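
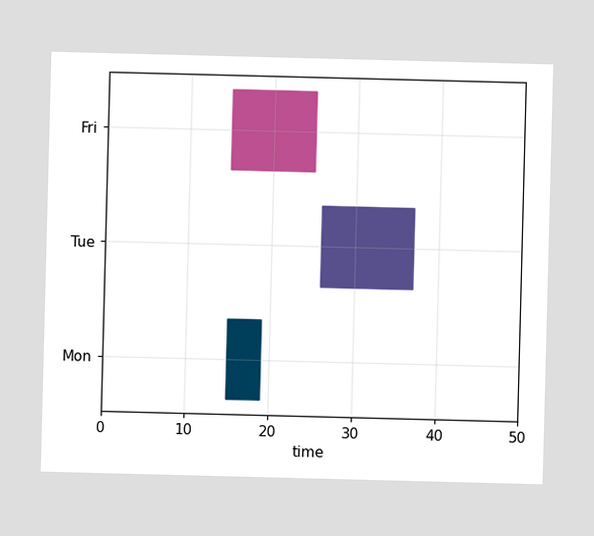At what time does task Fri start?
15

The Fri bar begins at t=15.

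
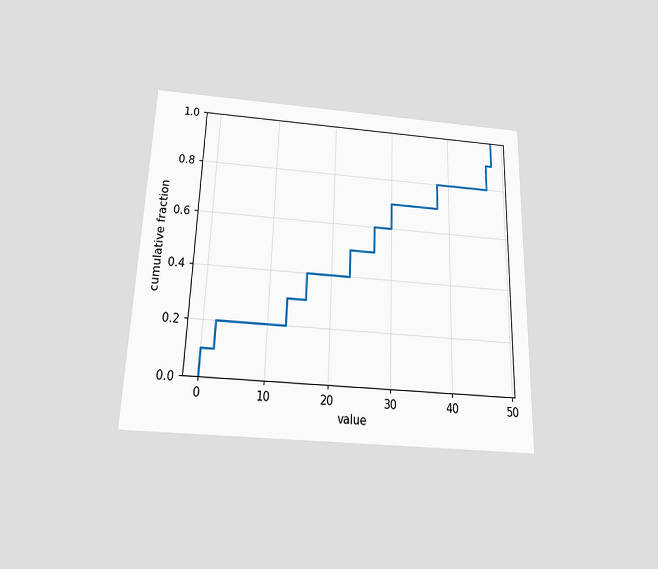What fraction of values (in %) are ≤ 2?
20%

The chart is viewed slightly from below. At x=2 the ECDF step is at 20%.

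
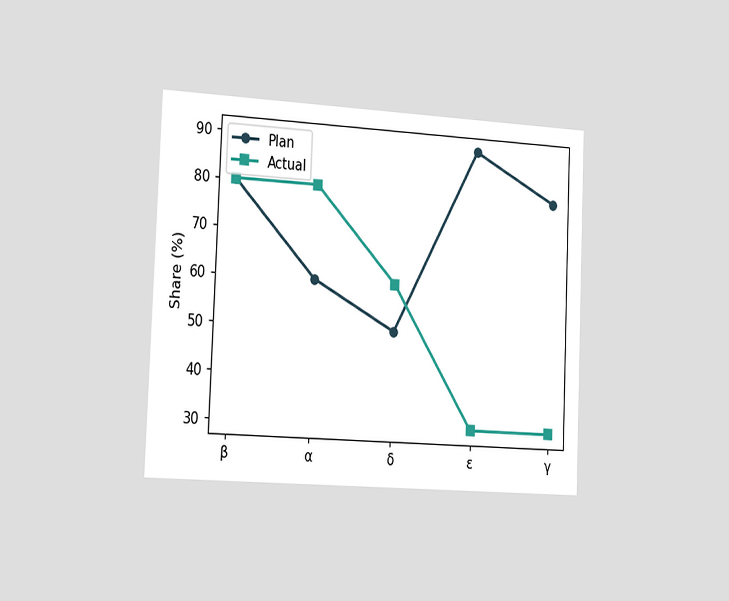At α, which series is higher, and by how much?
The chart is tilted about 2° clockwise and viewed slightly from the left. At α, Actual sits above the other line by 20%.

Actual, by 20%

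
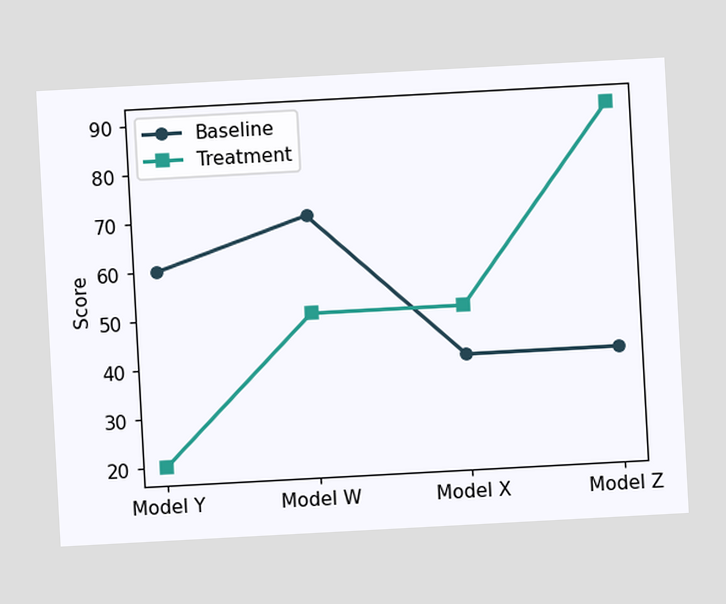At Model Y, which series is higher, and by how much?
Baseline, by 40

The chart is tilted about 3° counter-clockwise. At Model Y, Baseline sits above the other line by 40.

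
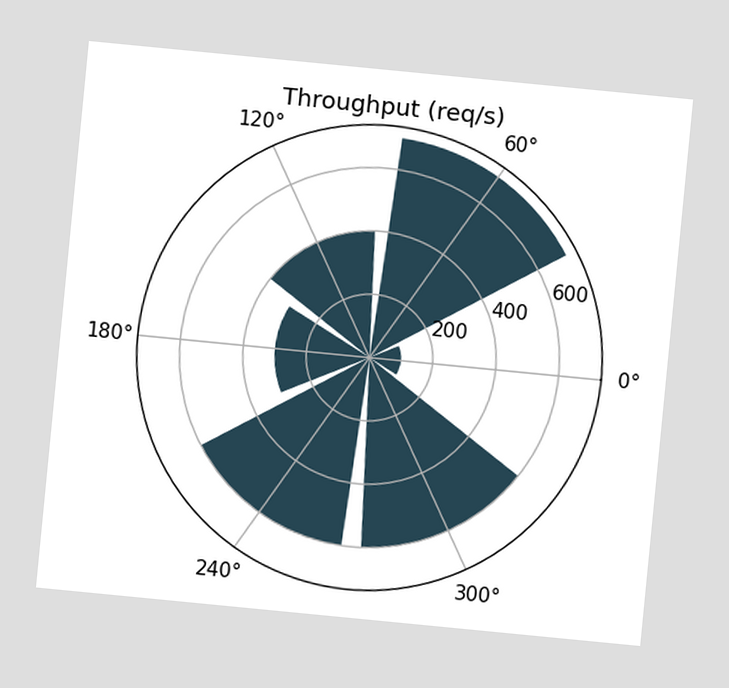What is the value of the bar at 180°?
300req/s

The chart is tilted about 6° clockwise. The bar at 180° reaches 300req/s on the radial axis.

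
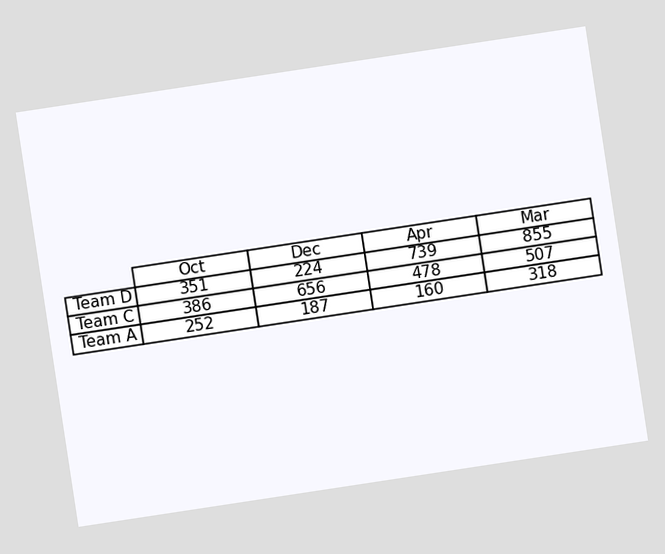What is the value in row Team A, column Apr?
The chart is tilted about 9° counter-clockwise. The (Team A, Apr) cell reads 160.

160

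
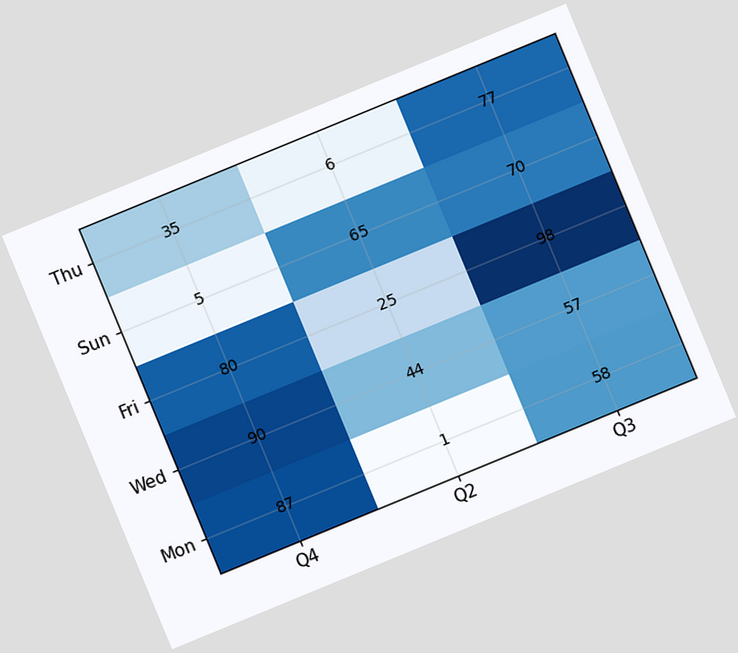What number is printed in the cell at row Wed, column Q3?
57

The chart is tilted about 22° counter-clockwise. The (Wed, Q3) cell reads 57.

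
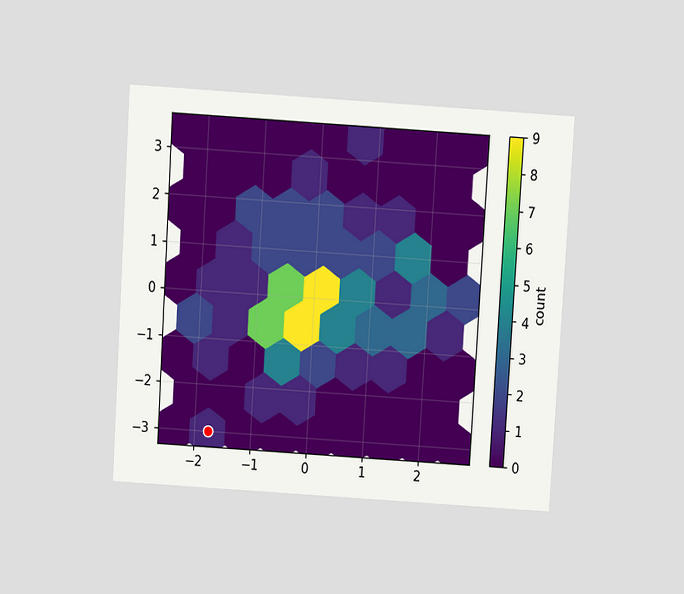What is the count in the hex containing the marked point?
1

The chart is tilted about 4° clockwise and viewed slightly from above. The marked hex reads 1 on the colorbar.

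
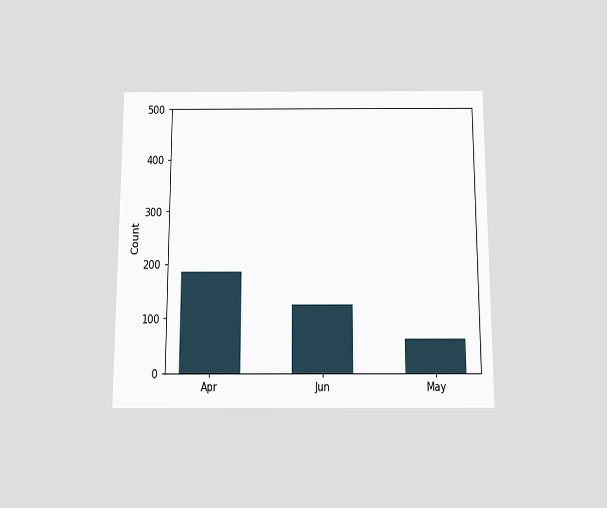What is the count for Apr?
The chart is viewed slightly from below. Reading along the chart's y-axis, the Apr bar reaches 186.

186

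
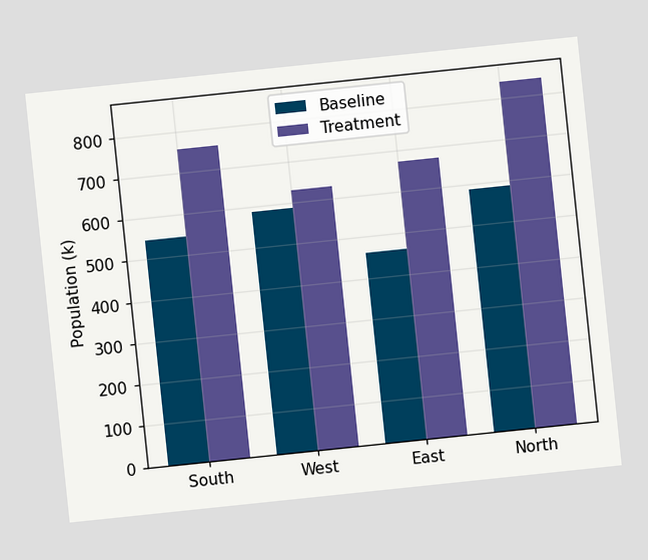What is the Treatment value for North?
840k

The chart is tilted about 6° counter-clockwise. The Treatment bar at North reaches 840k on the y-axis.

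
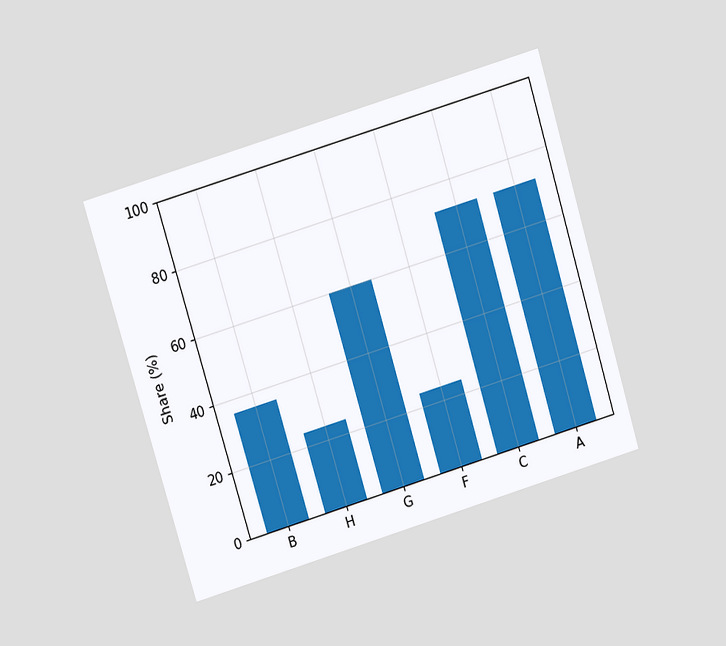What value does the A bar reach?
The chart is tilted about 17° counter-clockwise and viewed at a slight angle. Reading along the chart's y-axis, the A bar reaches 72%.

72%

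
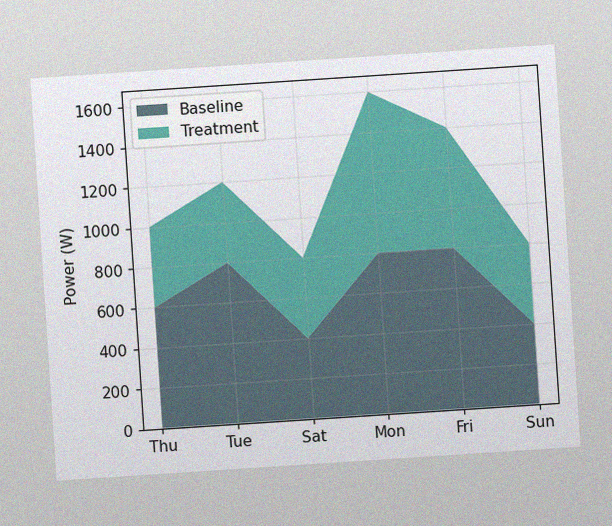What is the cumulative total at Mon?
1600W

The chart is tilted about 4° counter-clockwise, with some photo noise. The stacked total at Mon reaches 1600W.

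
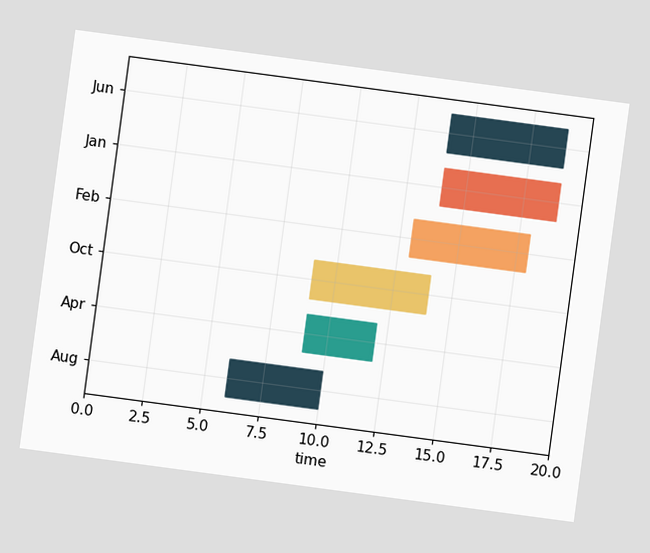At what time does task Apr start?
9

The chart is tilted about 8° clockwise. The Apr bar begins at t=9.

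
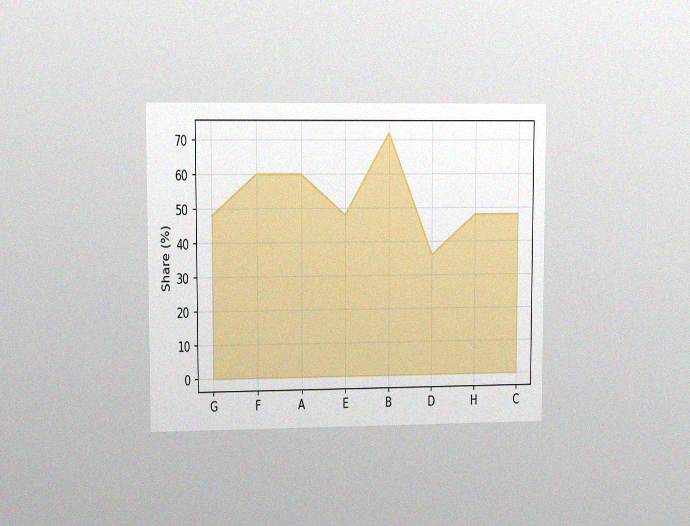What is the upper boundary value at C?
The chart is viewed at a slight angle, with some photo noise. At C the upper boundary is at 48%.

48%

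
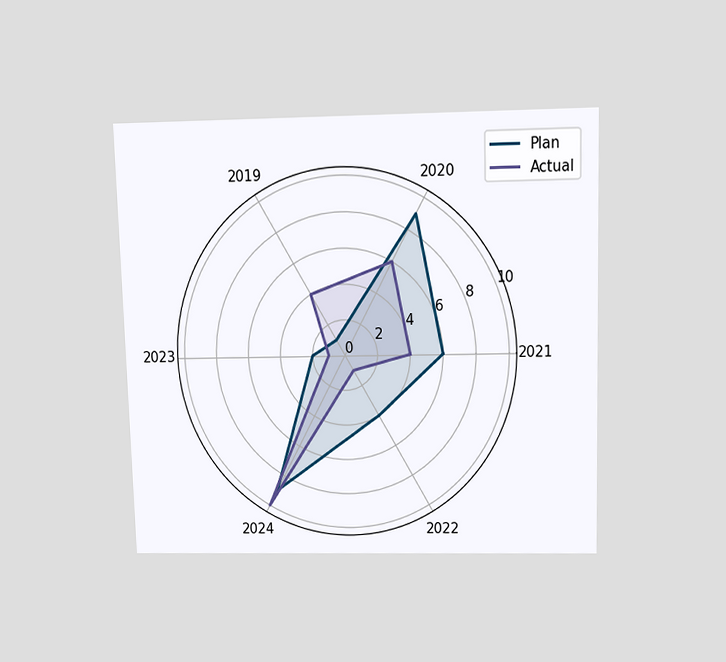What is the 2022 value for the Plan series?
The chart is viewed slightly from above. On the 2022 axis, Plan reaches 4.

4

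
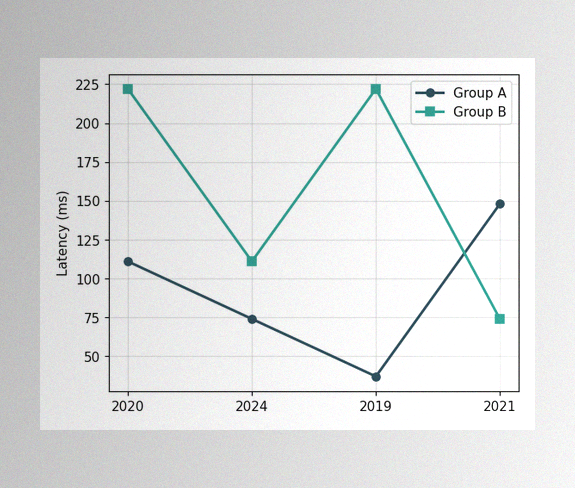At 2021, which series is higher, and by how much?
The image has some photo noise and uneven lighting. At 2021, Group A sits above the other line by 74ms.

Group A, by 74ms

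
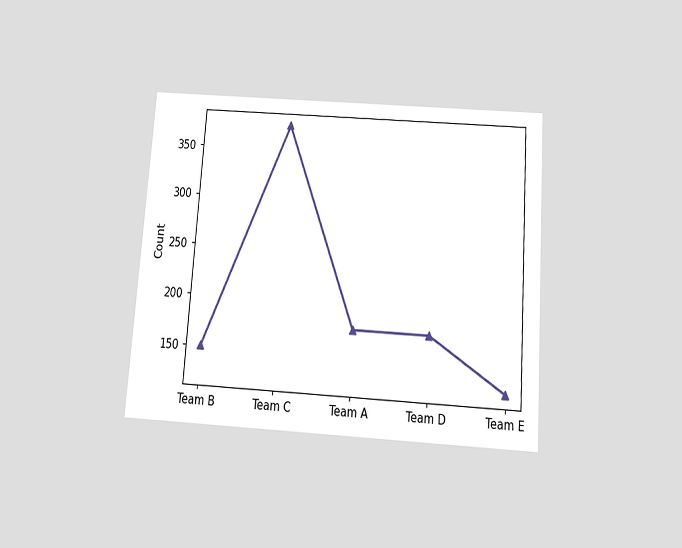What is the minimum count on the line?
The chart is tilted about 4° clockwise and viewed slightly from below. The lowest point is at Team E, and reading across to the y-axis gives 125.

125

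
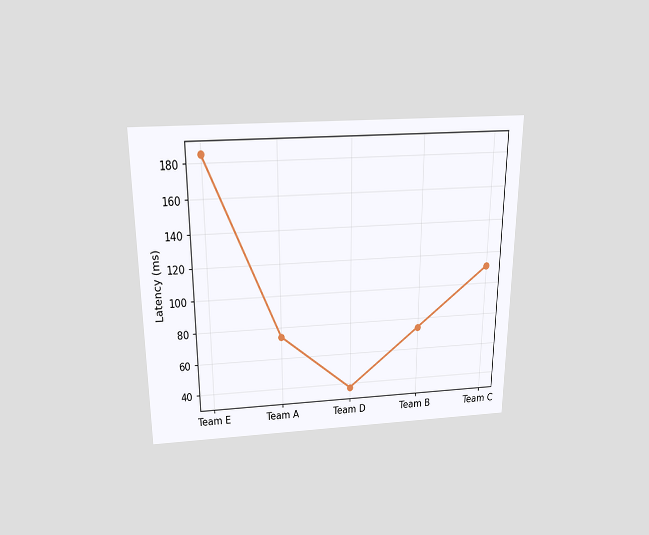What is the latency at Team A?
The chart is viewed slightly from above. At Team A, the line is at 74ms.

74ms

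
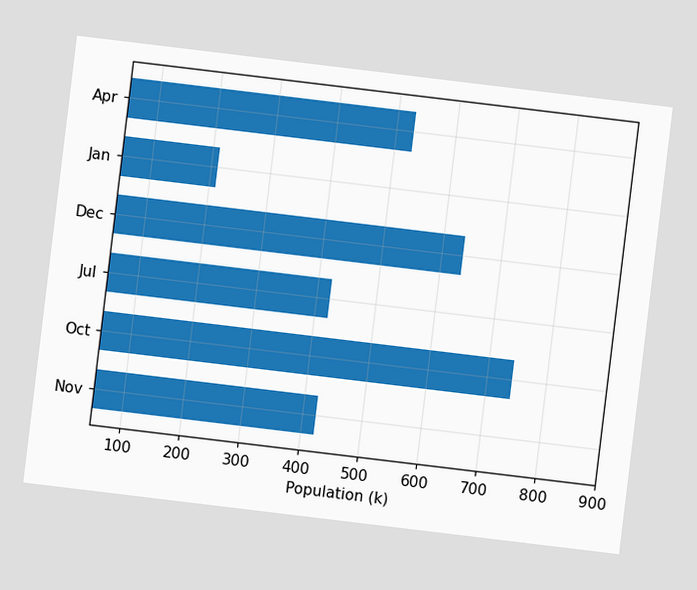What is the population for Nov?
The chart is tilted about 7° clockwise. Reading along the chart's x-axis, the Nov bar reaches 424k.

424k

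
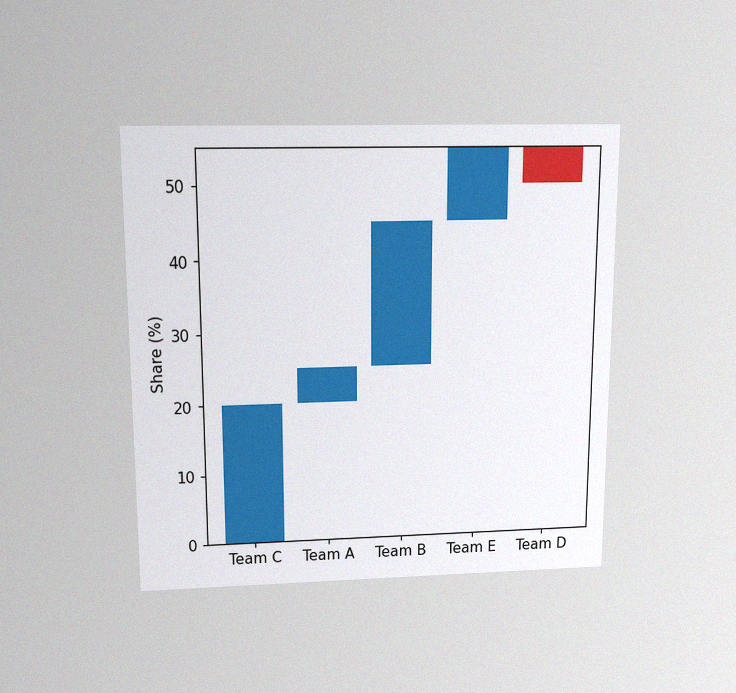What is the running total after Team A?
25%

The chart is viewed slightly from above, with some photo noise. After Team A the running total reaches 25%.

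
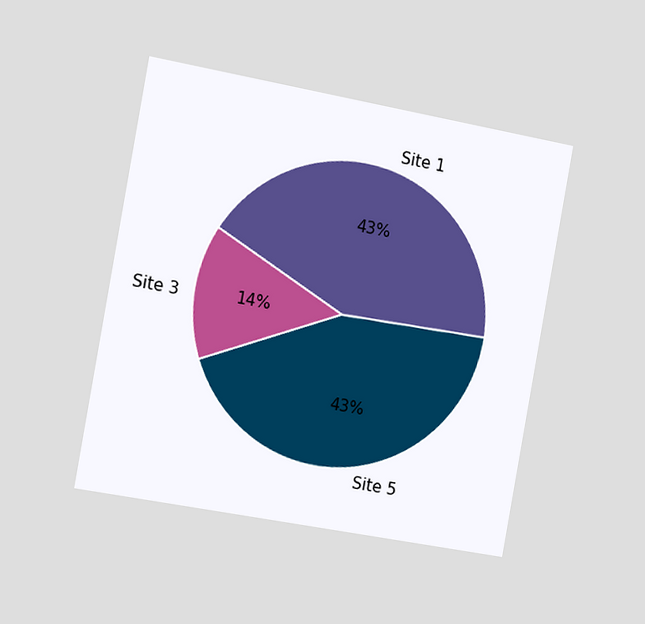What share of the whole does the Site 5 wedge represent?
43%

The chart is tilted about 10° clockwise and viewed slightly from the left. The Site 5 slice takes up 43% of the pie.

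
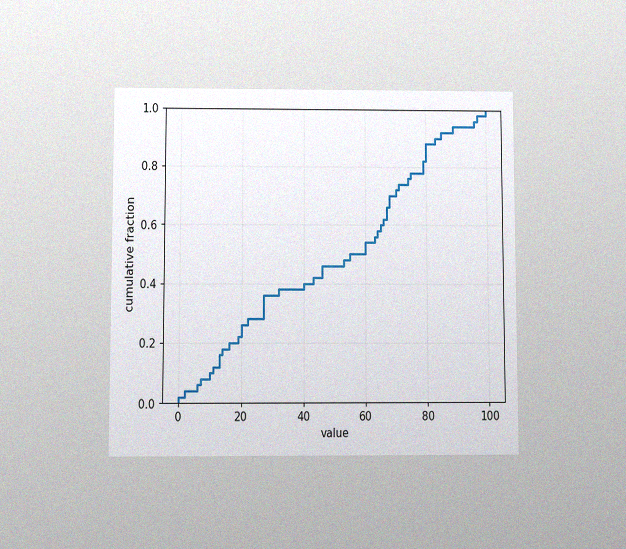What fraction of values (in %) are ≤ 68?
70%

The chart is viewed at a slight angle, with some photo noise. At x=68 the ECDF step is at 70%.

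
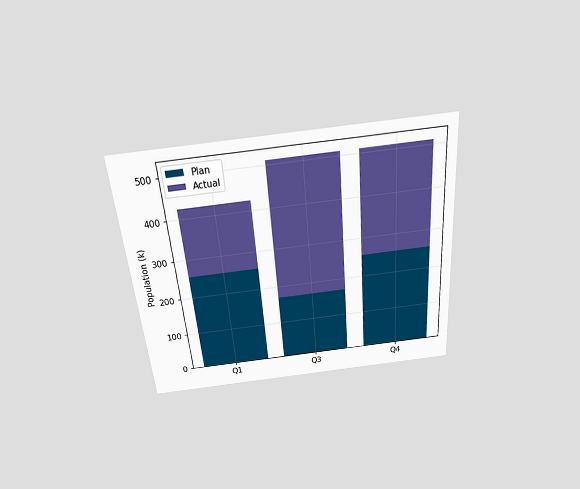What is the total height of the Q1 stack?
425k

The chart is tilted about 5° counter-clockwise and viewed slightly from above. The Q1 stack's top reaches 425k on the y-axis.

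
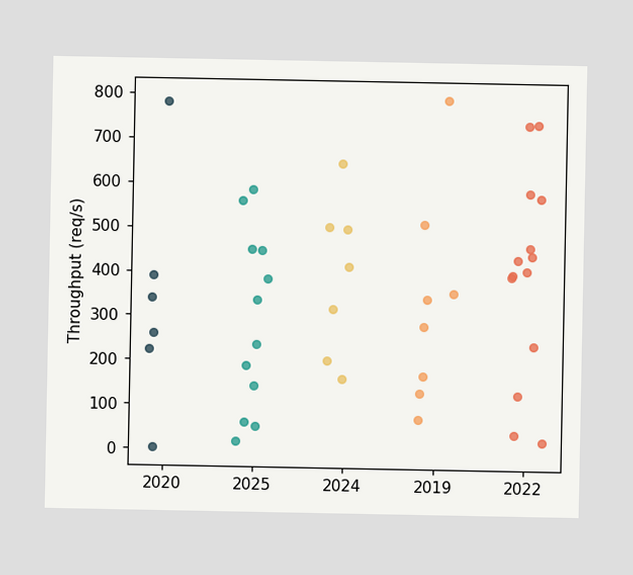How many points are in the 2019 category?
Counting the markers in the 2019 column gives 8.

8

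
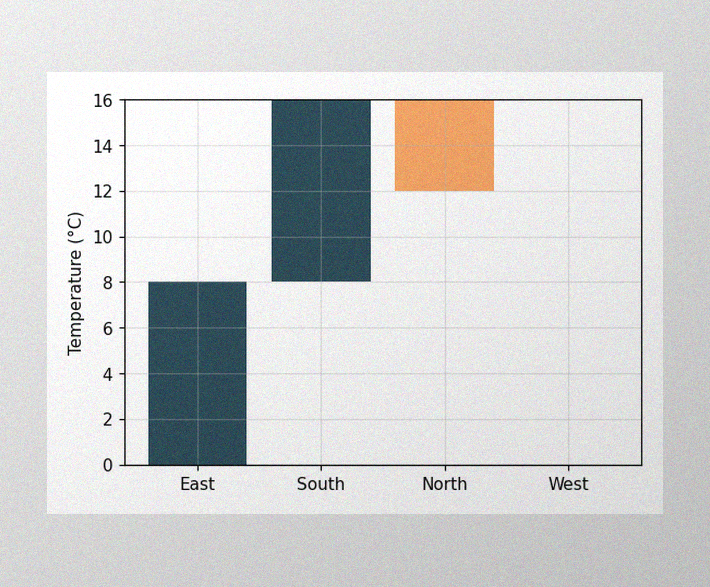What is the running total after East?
8°C

The image has some photo noise and uneven lighting. After East the running total reaches 8°C.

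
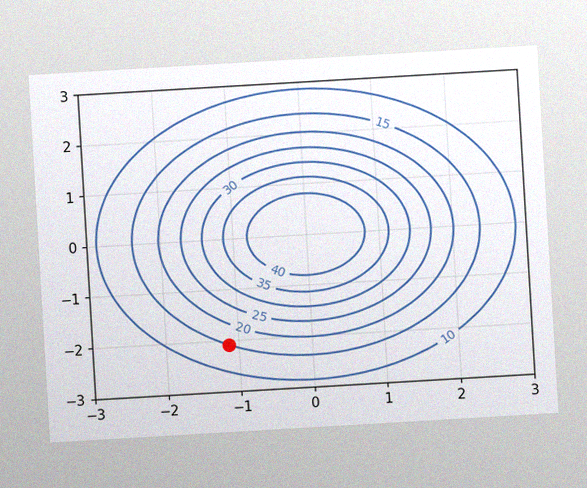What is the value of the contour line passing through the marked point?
The chart is tilted about 3° counter-clockwise, with some photo noise. The marked point sits on the contour labelled 15.

15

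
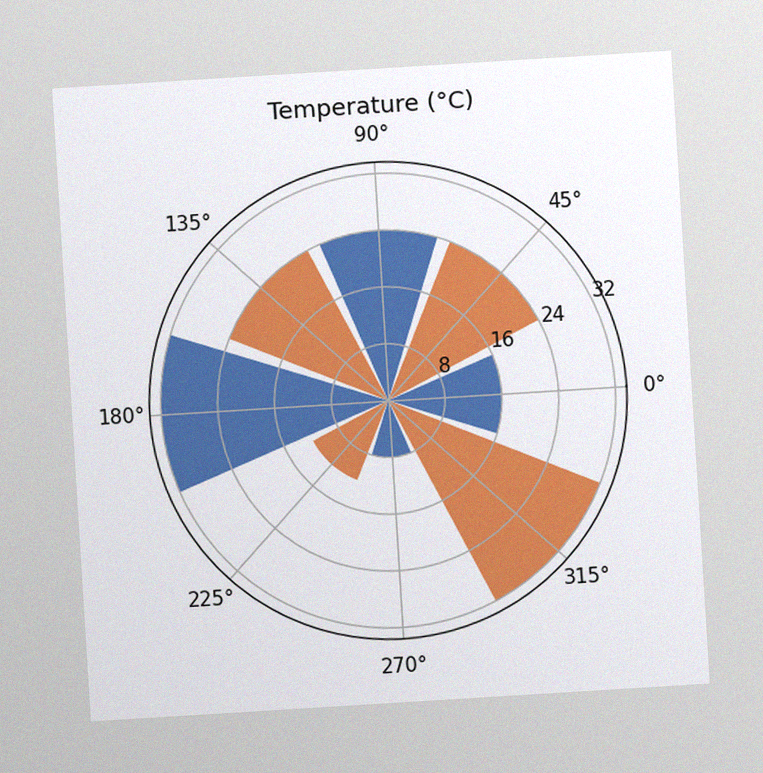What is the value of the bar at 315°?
32°C

The chart is tilted about 4° counter-clockwise, with some photo noise. The bar at 315° reaches 32°C on the radial axis.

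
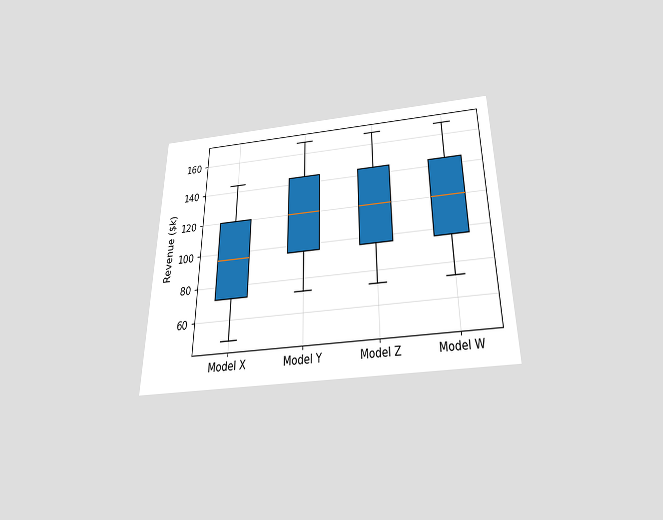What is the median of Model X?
The chart is viewed slightly from below. The median line in the Model X box sits at $96k.

$96k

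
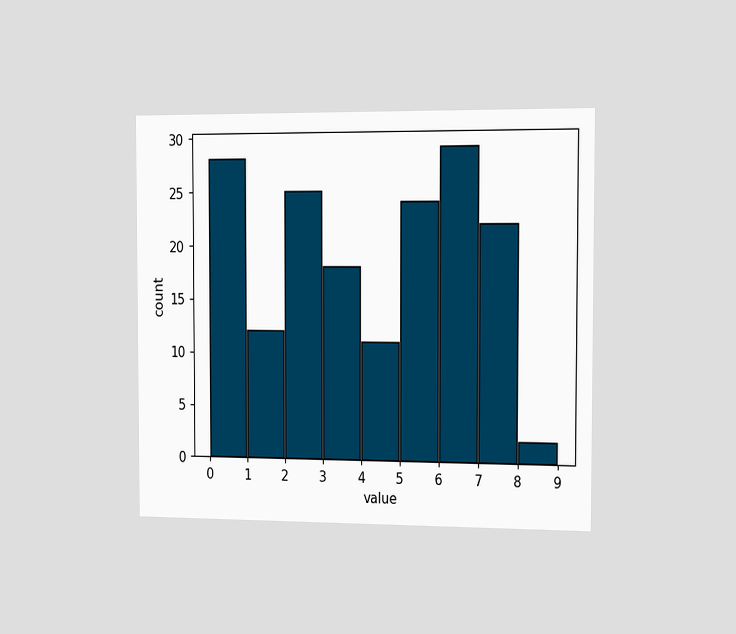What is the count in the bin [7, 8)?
The chart is viewed slightly from the right. The [7, 8) bin has height 22.

22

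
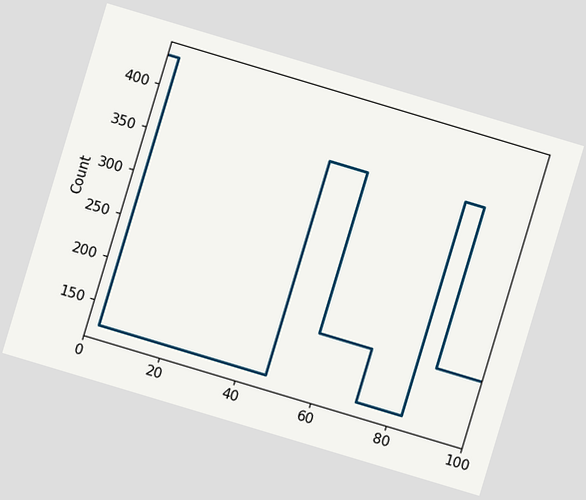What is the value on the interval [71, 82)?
The chart is tilted about 17° clockwise. On [71, 82) the step sits at 124.

124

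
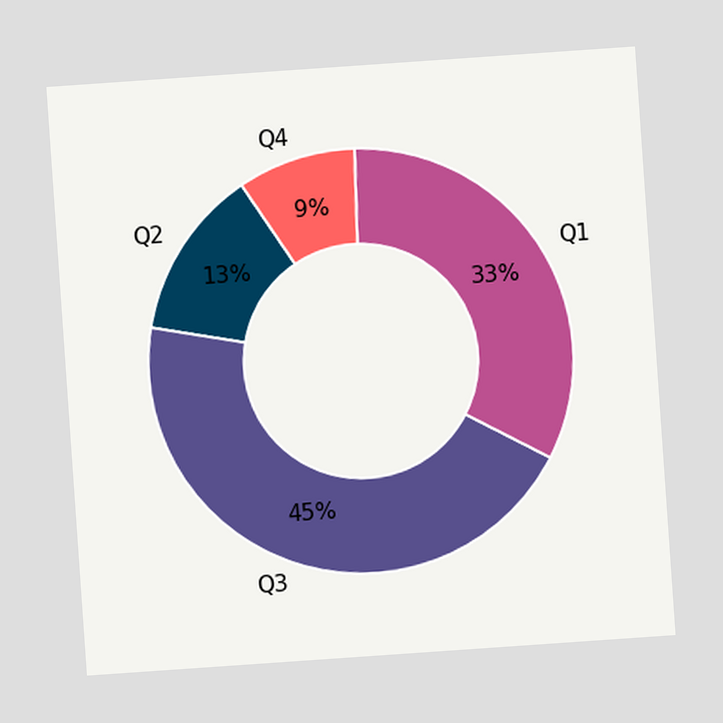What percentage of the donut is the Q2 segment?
13%

The chart is tilted about 4° counter-clockwise. The Q2 segment takes up 13% of the ring.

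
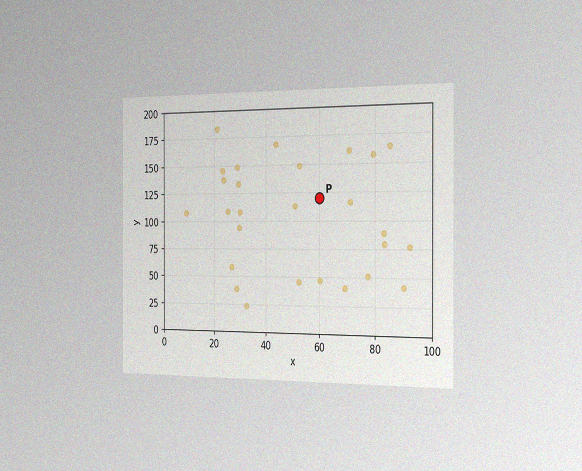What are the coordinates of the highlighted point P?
The chart is viewed slightly from the right, with some photo noise. Following the gridlines from P to each axis, P sits at (60, 120).

(60, 120)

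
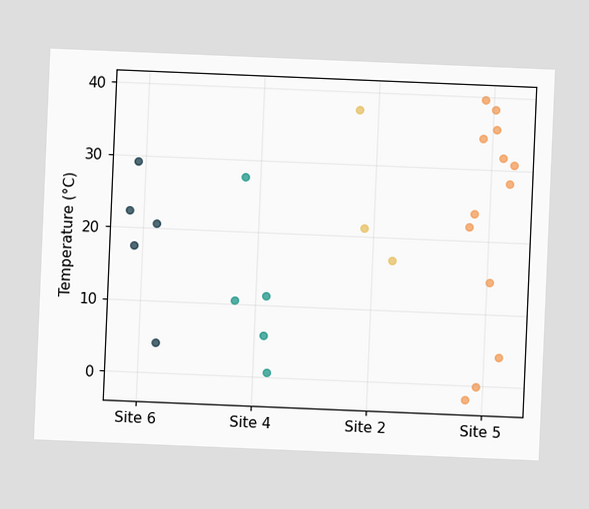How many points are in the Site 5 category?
The chart is tilted about 2° clockwise. Counting the markers in the Site 5 column gives 13.

13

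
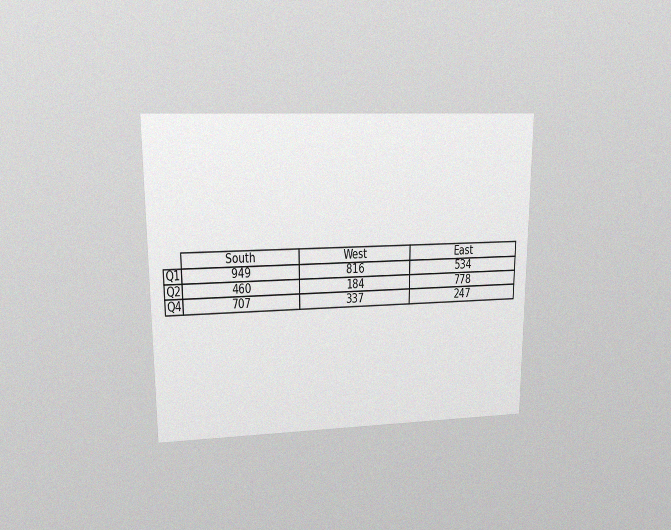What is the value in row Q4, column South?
The chart is viewed at a slight angle, with some photo noise. The (Q4, South) cell reads 707.

707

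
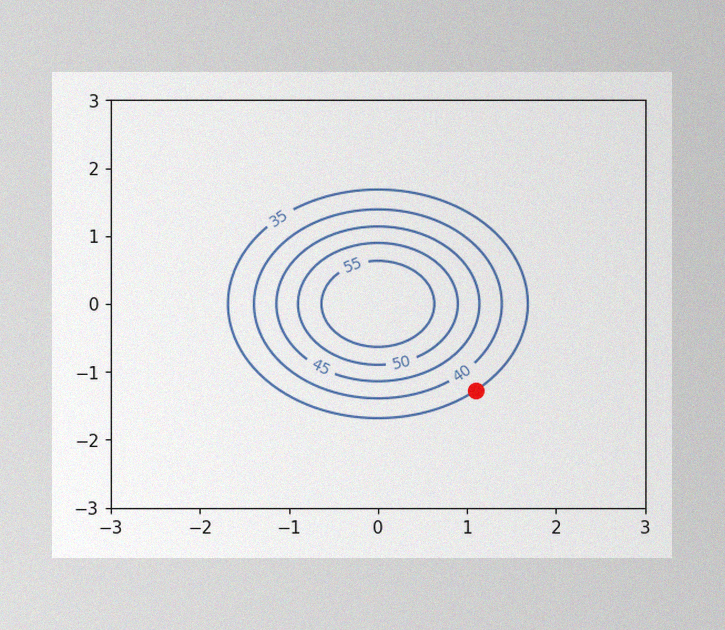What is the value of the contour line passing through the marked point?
35

The image has some photo noise and uneven lighting. The marked point sits on the contour labelled 35.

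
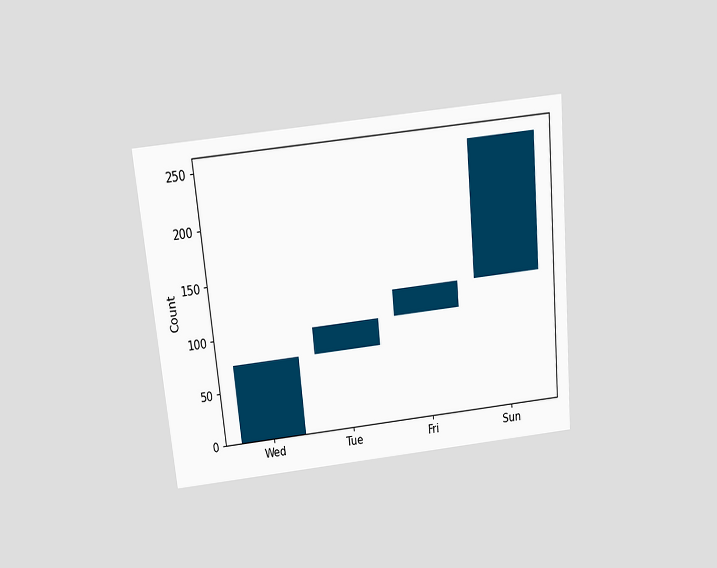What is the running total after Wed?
The chart is tilted about 6° counter-clockwise and viewed slightly from above. After Wed the running total reaches 75.

75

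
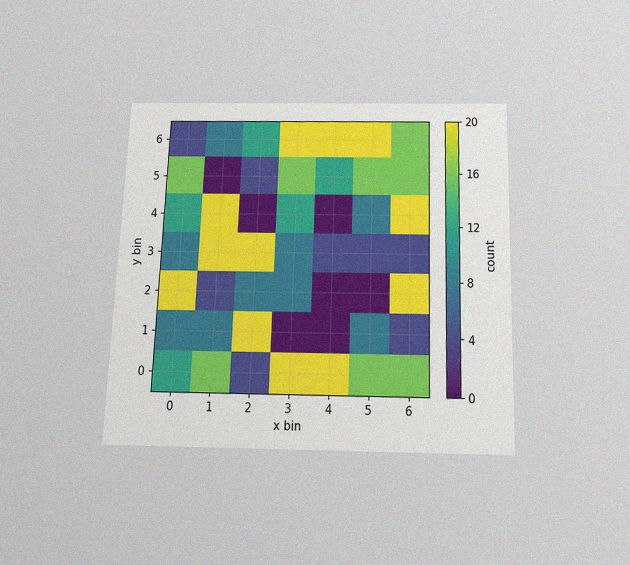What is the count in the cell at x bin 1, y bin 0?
16

The chart is viewed slightly from below, with some photo noise. Matching the cell (1, 0) against the colorbar gives 16.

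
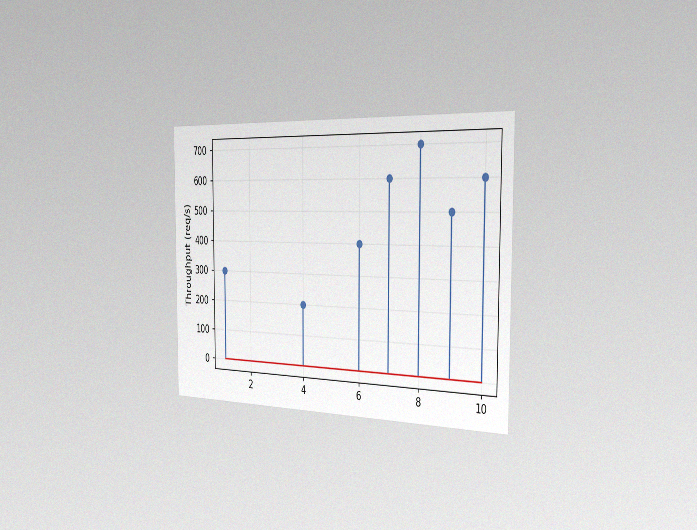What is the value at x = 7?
600req/s

The chart is viewed slightly from the right, with some photo noise. The stem at x=7 reaches 600req/s.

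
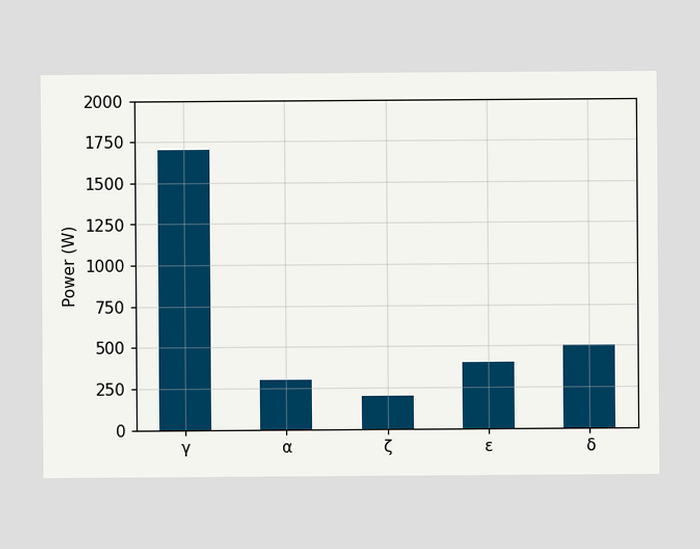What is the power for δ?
500W

Reading along the chart's y-axis, the δ bar reaches 500W.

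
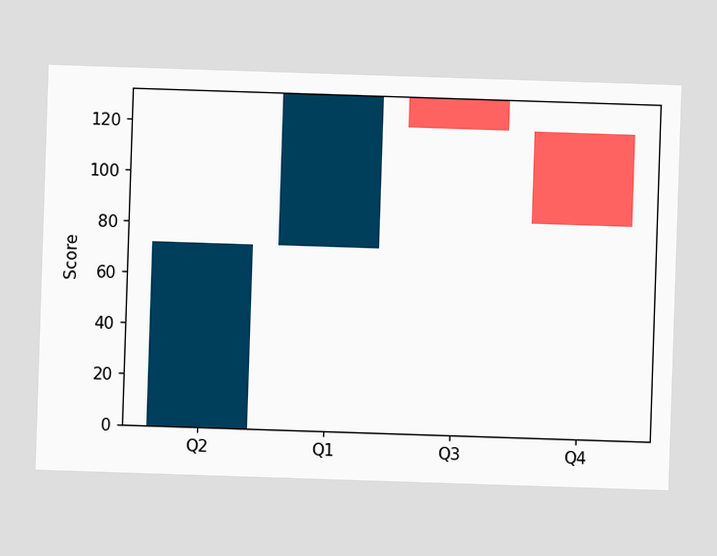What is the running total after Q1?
132

After Q1 the running total reaches 132.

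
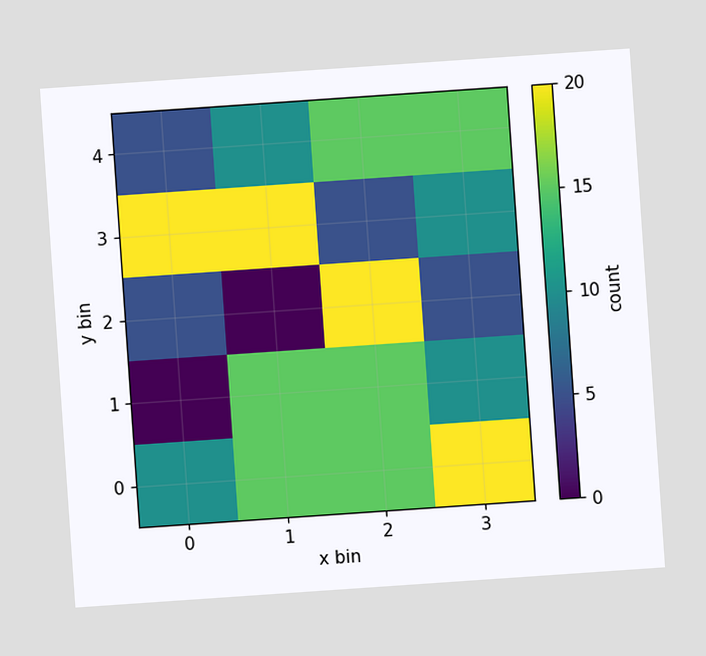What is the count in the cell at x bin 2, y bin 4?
15

The chart is tilted about 4° counter-clockwise. Matching the cell (2, 4) against the colorbar gives 15.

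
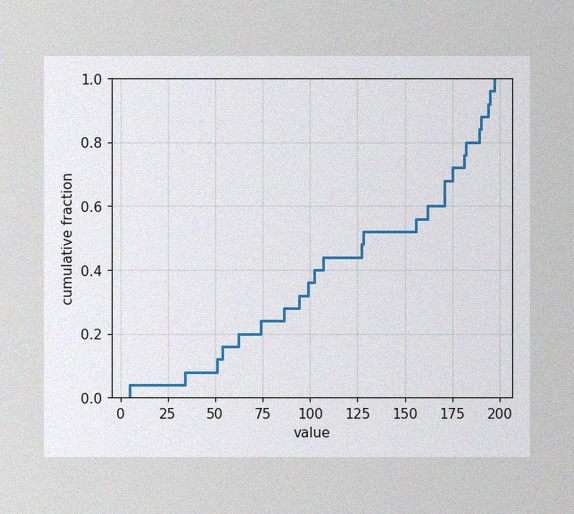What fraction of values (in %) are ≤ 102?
40%

The image has some photo noise and uneven lighting. At x=102 the ECDF step is at 40%.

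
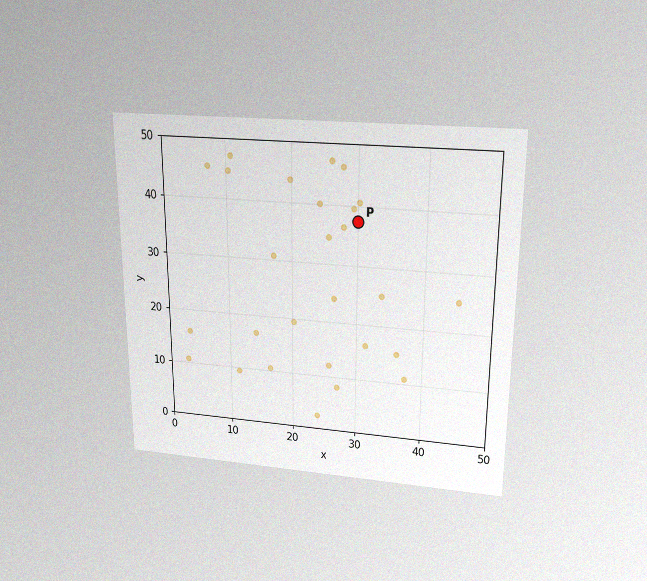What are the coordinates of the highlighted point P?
(30, 37.5)

The chart is viewed slightly from above, with some photo noise. Following the gridlines from P to each axis, P sits at (30, 37.5).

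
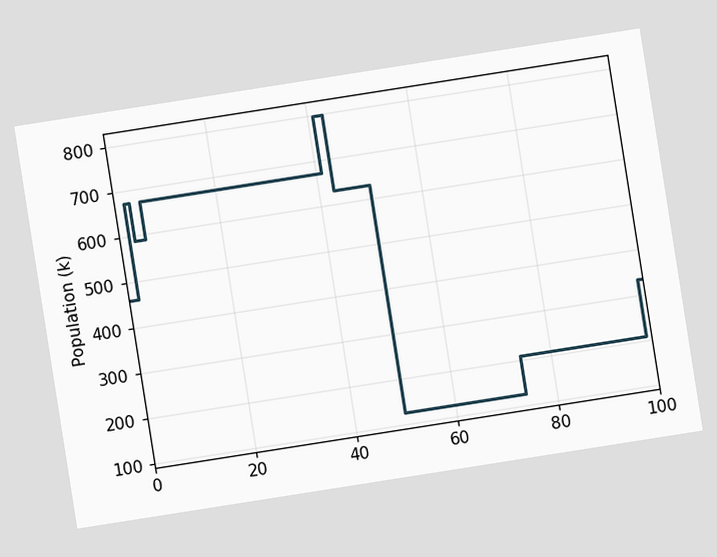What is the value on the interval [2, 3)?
The chart is tilted about 9° counter-clockwise. On [2, 3) the step sits at 672k.

672k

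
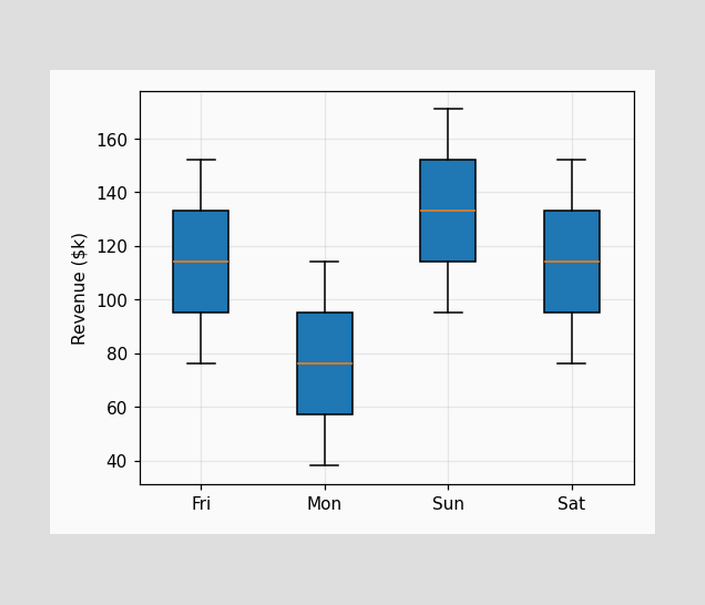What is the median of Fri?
The median line in the Fri box sits at $114k.

$114k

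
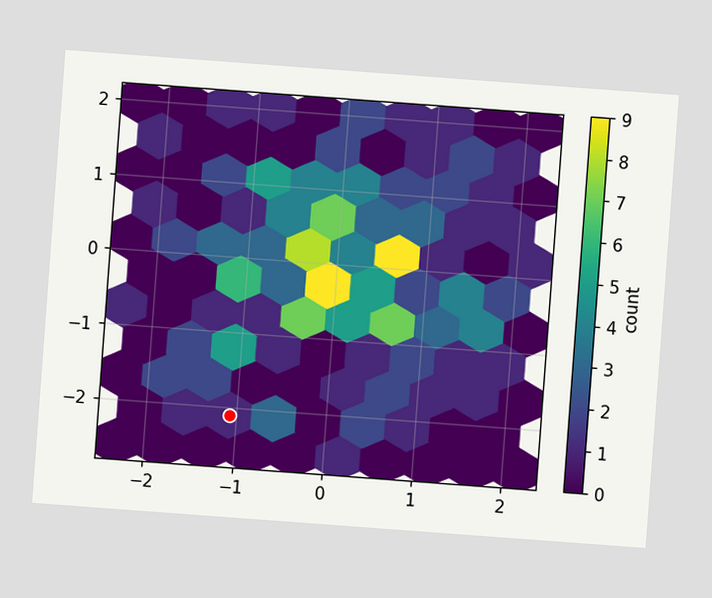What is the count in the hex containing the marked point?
1

The chart is tilted about 4° clockwise. The marked hex reads 1 on the colorbar.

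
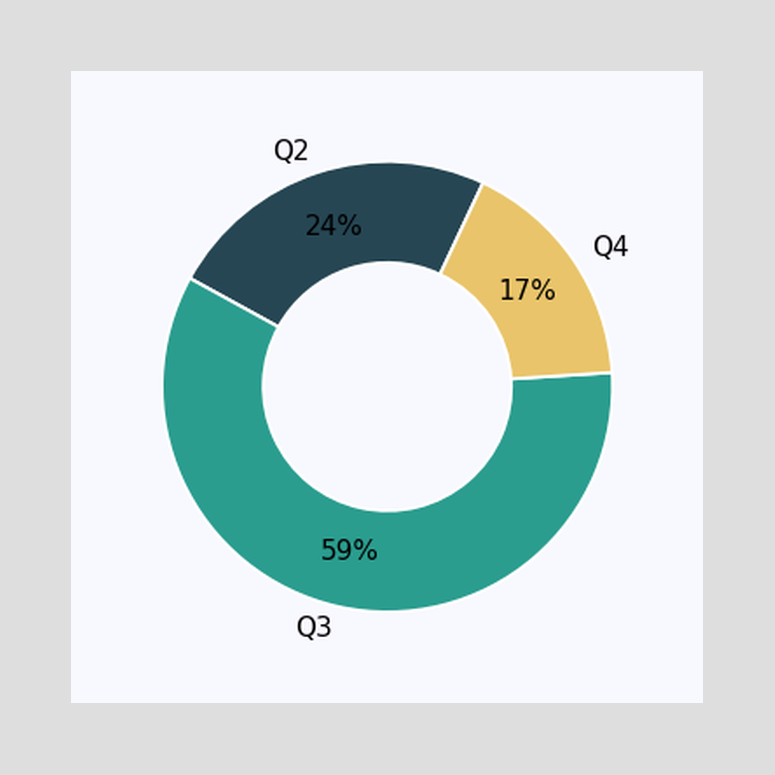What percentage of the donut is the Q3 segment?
The Q3 segment takes up 59% of the ring.

59%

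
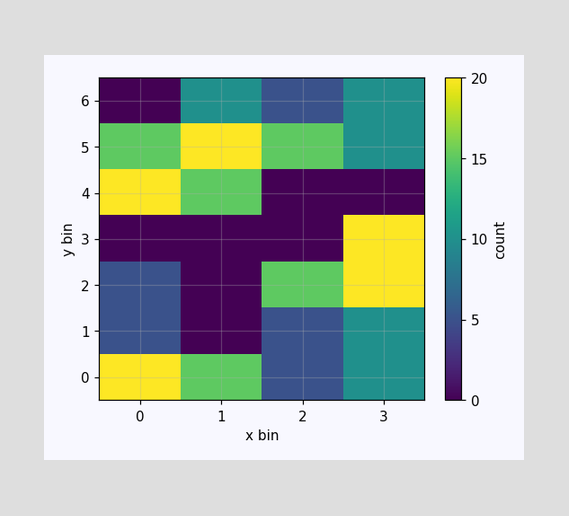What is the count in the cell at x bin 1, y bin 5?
Matching the cell (1, 5) against the colorbar gives 20.

20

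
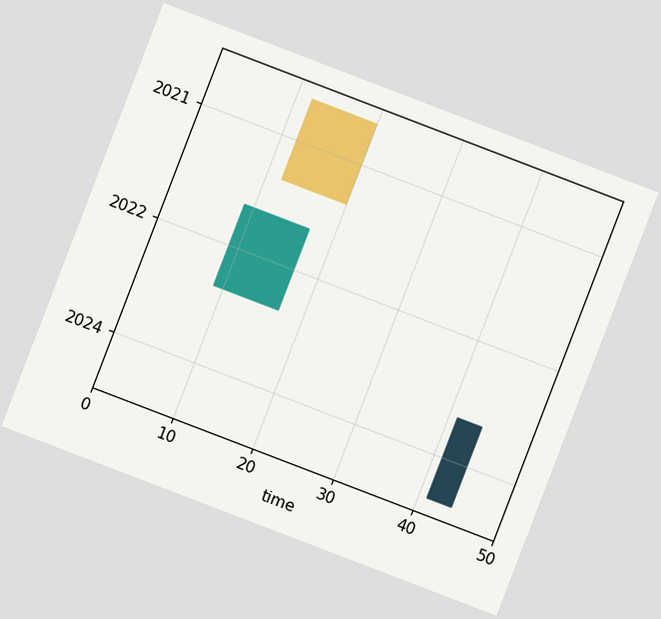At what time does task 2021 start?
The chart is tilted about 21° clockwise. The 2021 bar begins at t=12.

12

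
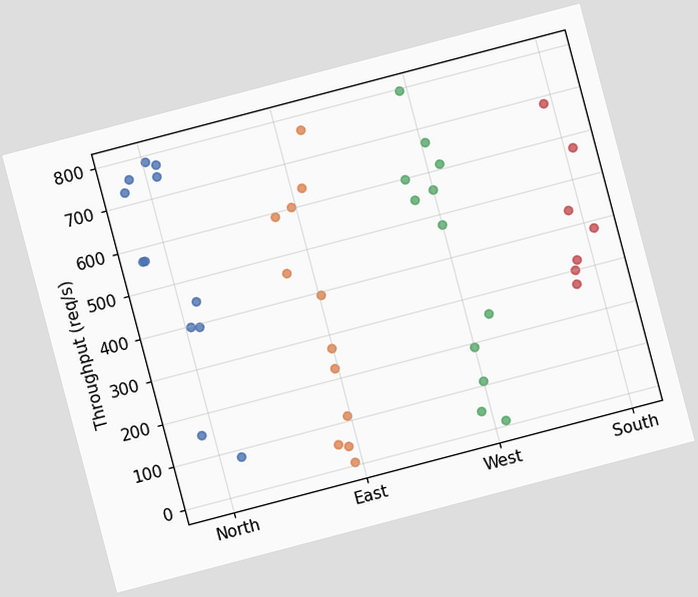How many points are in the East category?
The chart is tilted about 15° counter-clockwise. Counting the markers in the East column gives 12.

12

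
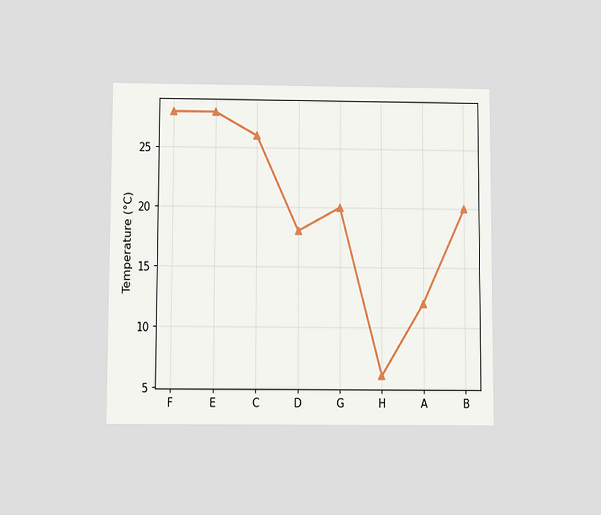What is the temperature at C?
26°C

The chart is viewed slightly from below. At C, the line is at 26°C.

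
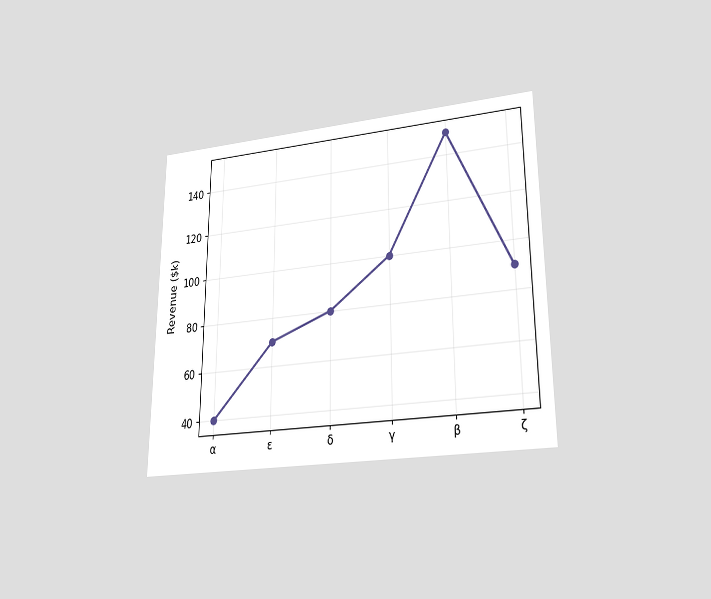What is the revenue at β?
The chart is viewed at a slight angle. At β, the line is at $150k.

$150k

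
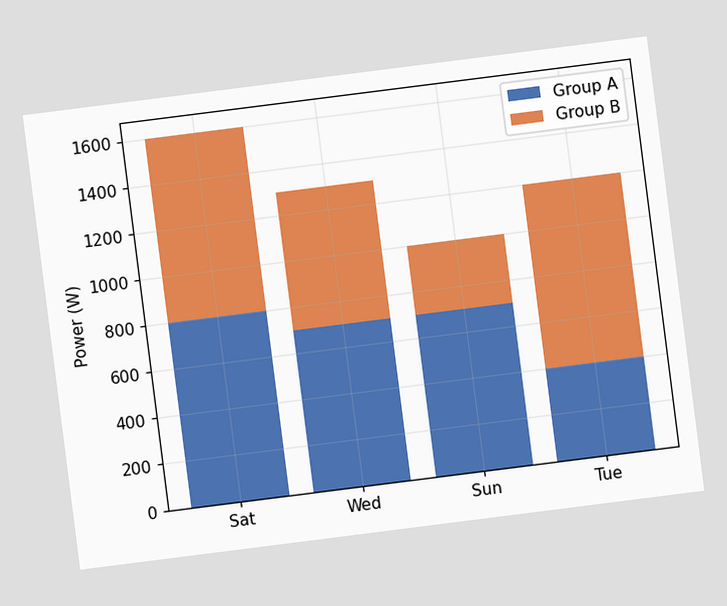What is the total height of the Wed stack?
1300W

The chart is tilted about 7° counter-clockwise. The Wed stack's top reaches 1300W on the y-axis.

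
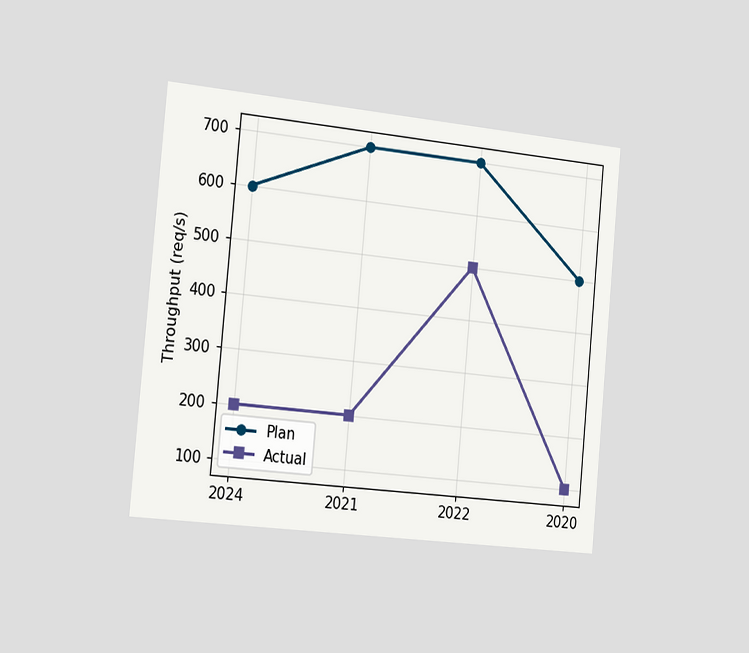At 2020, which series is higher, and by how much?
The chart is tilted about 5° clockwise and viewed slightly from the left. At 2020, Plan sits above the other line by 400req/s.

Plan, by 400req/s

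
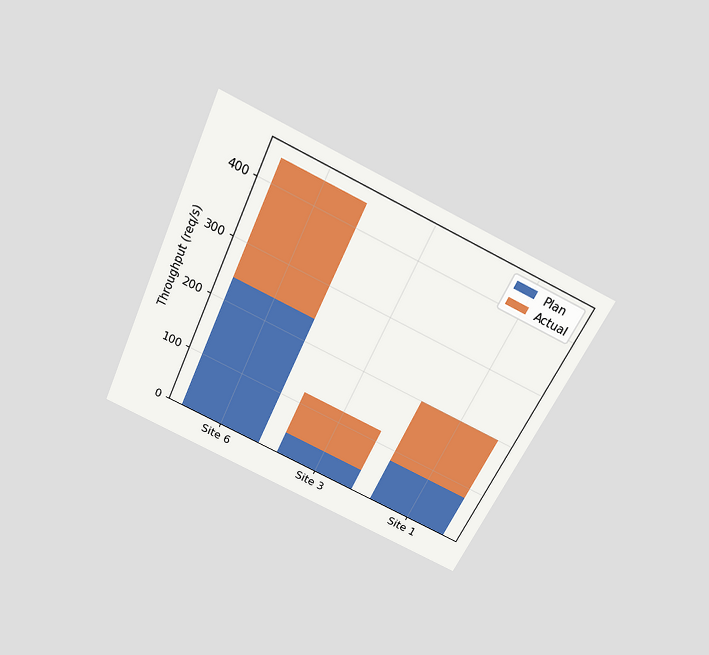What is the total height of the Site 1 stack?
The chart is tilted about 25° clockwise and viewed slightly from above. The Site 1 stack's top reaches 200req/s on the y-axis.

200req/s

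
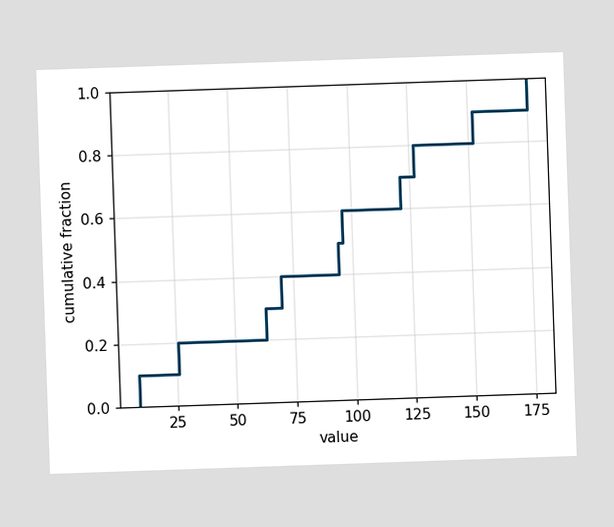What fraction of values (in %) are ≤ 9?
At x=9 the ECDF step is at 10%.

10%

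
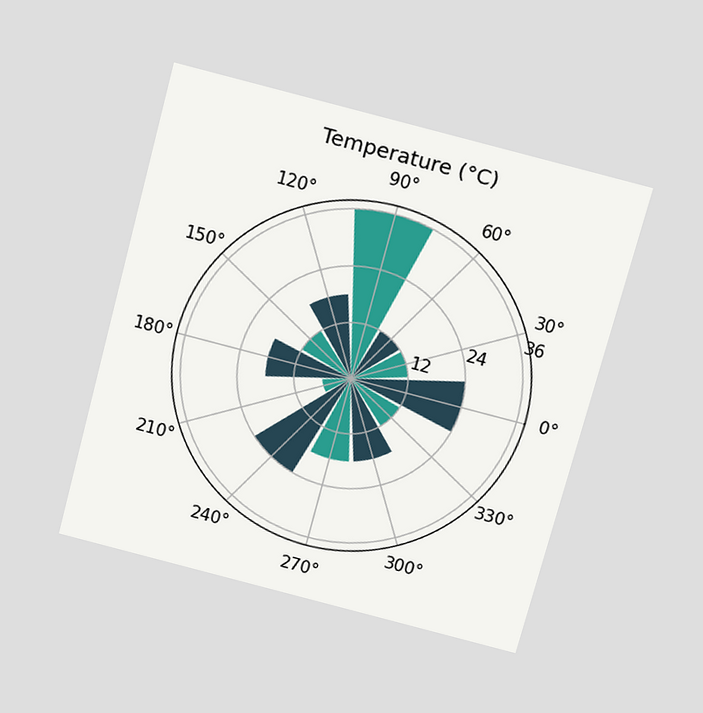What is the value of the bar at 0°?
24°C

The chart is tilted about 15° clockwise and viewed slightly from above. The bar at 0° reaches 24°C on the radial axis.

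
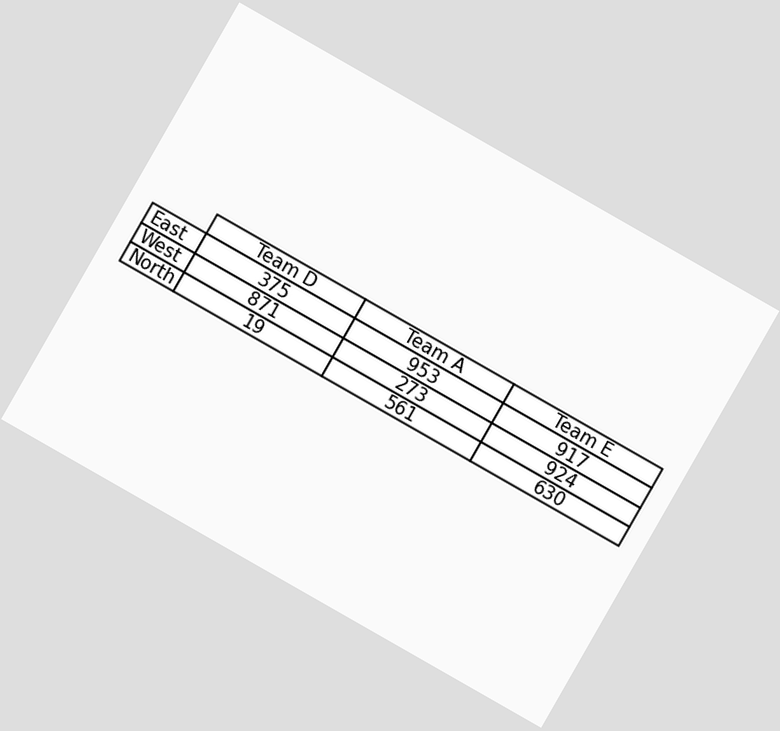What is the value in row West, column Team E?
The chart is tilted about 30° clockwise. The (West, Team E) cell reads 924.

924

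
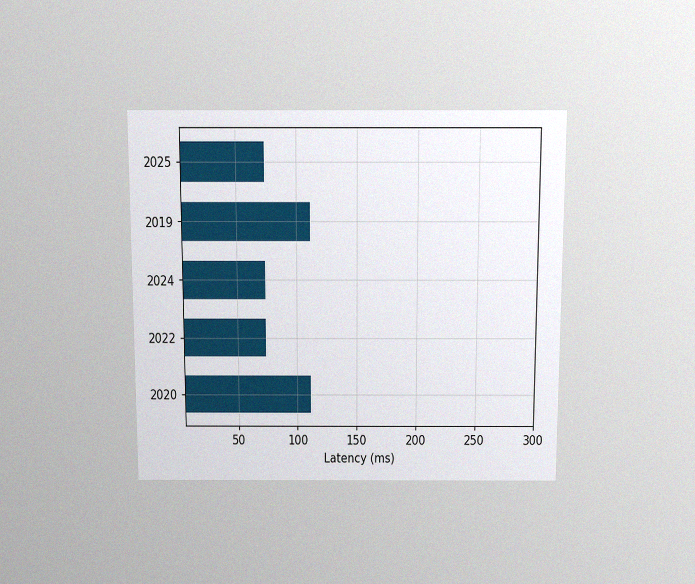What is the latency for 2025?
The chart is viewed slightly from above, with some photo noise. Reading along the chart's x-axis, the 2025 bar reaches 74ms.

74ms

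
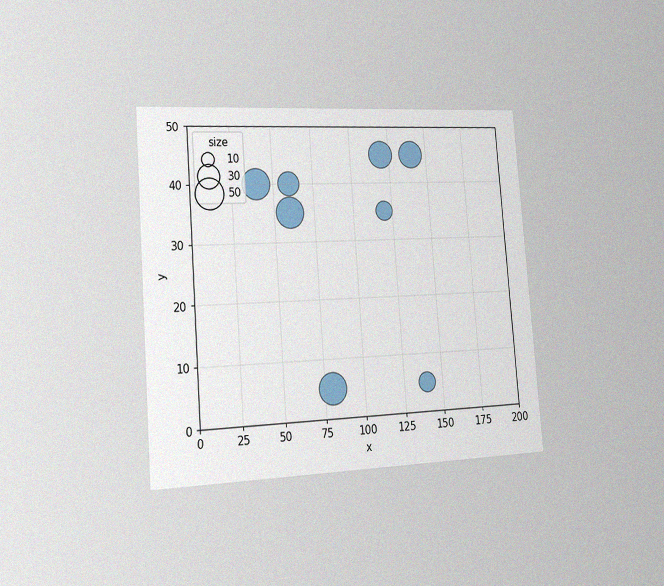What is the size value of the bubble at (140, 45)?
The chart is tilted about 4° counter-clockwise and viewed slightly from the left, with some photo noise. Matching the bubble at (140, 45) against the size legend gives 40.

40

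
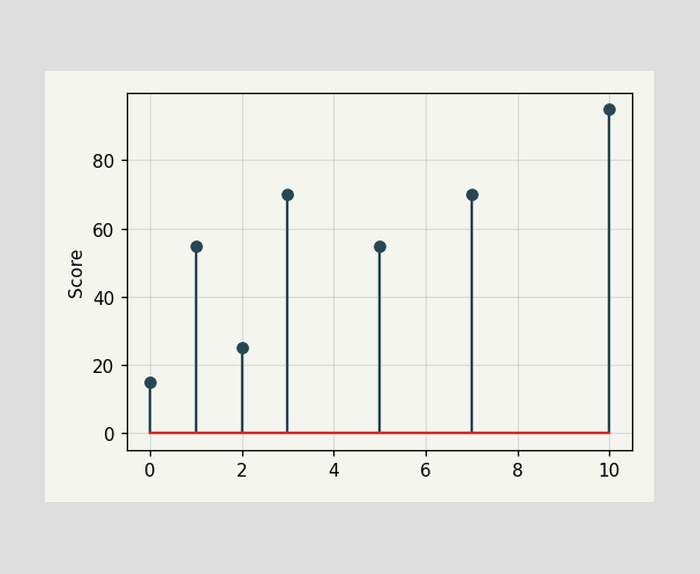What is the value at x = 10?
95

The stem at x=10 reaches 95.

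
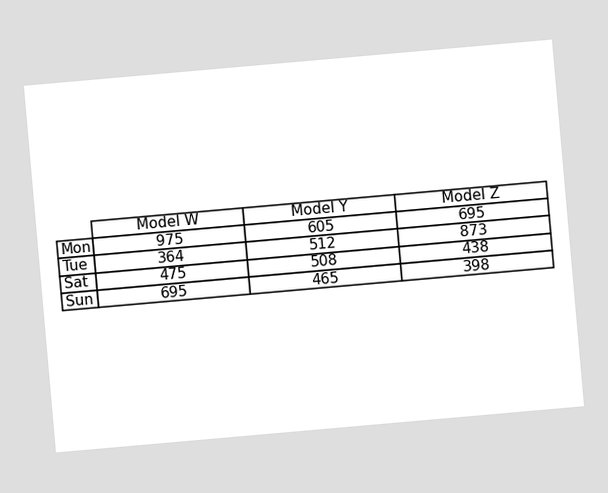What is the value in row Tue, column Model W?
The chart is tilted about 5° counter-clockwise. The (Tue, Model W) cell reads 364.

364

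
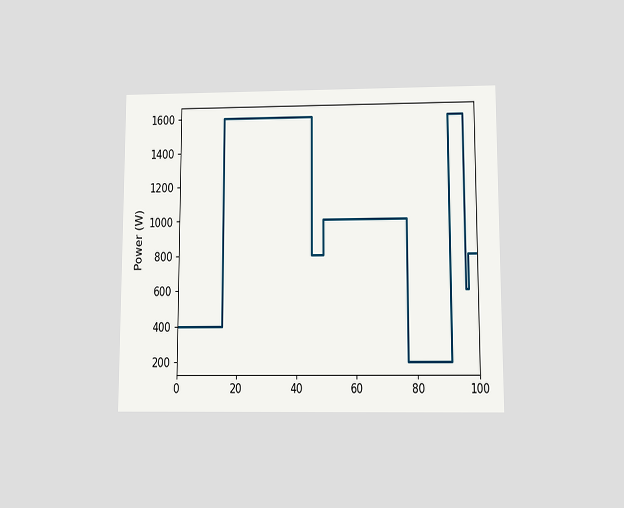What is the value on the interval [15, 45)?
1600W

The chart is viewed slightly from below. On [15, 45) the step sits at 1600W.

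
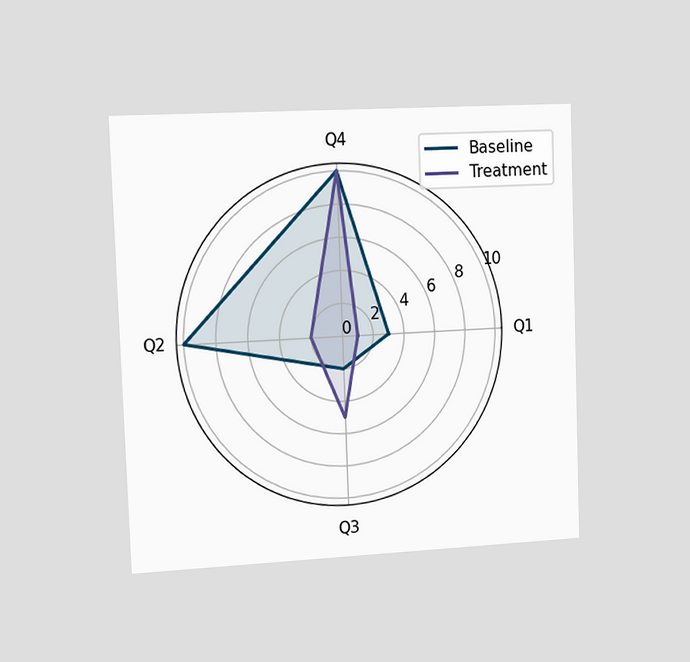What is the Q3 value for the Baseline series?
The chart is tilted about 2° counter-clockwise and viewed slightly from the left. On the Q3 axis, Baseline reaches 2.

2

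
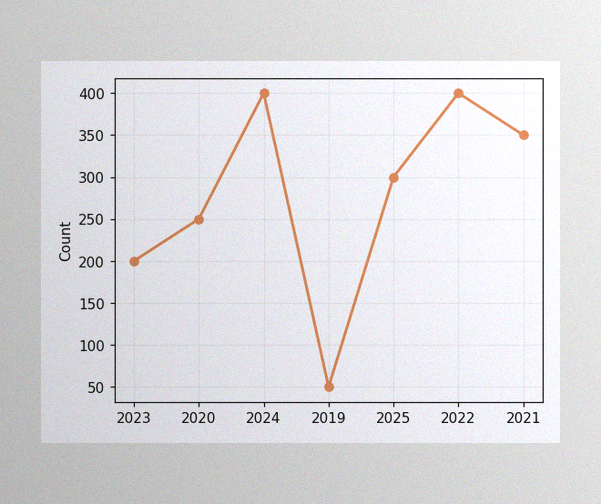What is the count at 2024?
400

The image has some photo noise and uneven lighting. At 2024, the line is at 400.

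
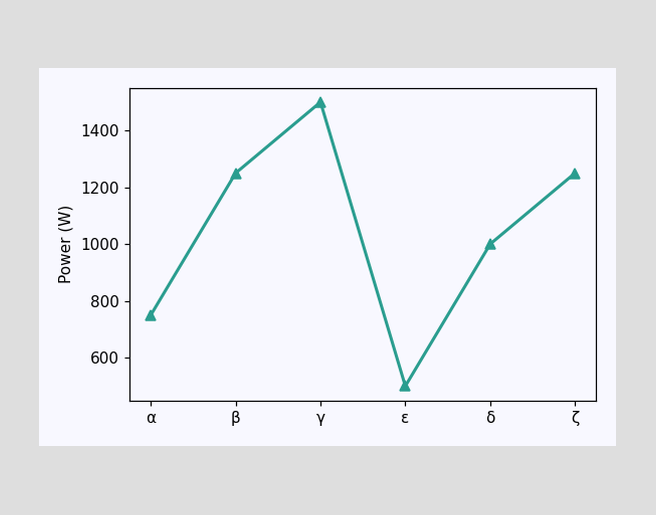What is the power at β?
1250W

At β, the line is at 1250W.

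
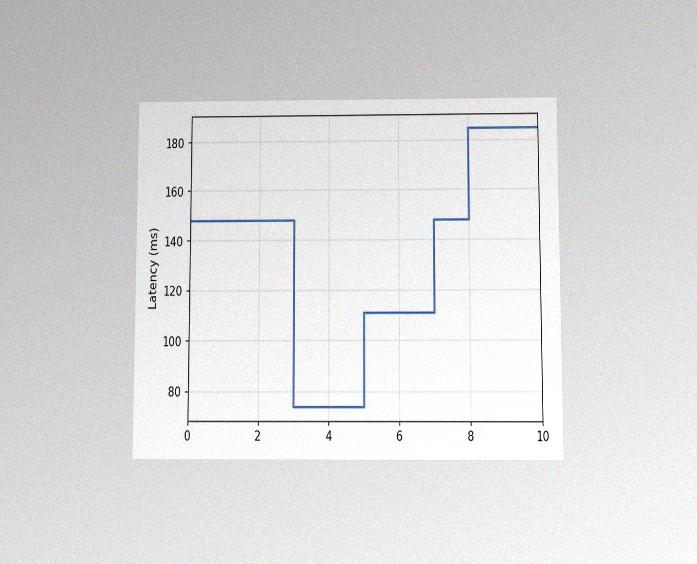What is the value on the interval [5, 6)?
The chart is viewed slightly from below, with some photo noise. On [5, 6) the step sits at 111ms.

111ms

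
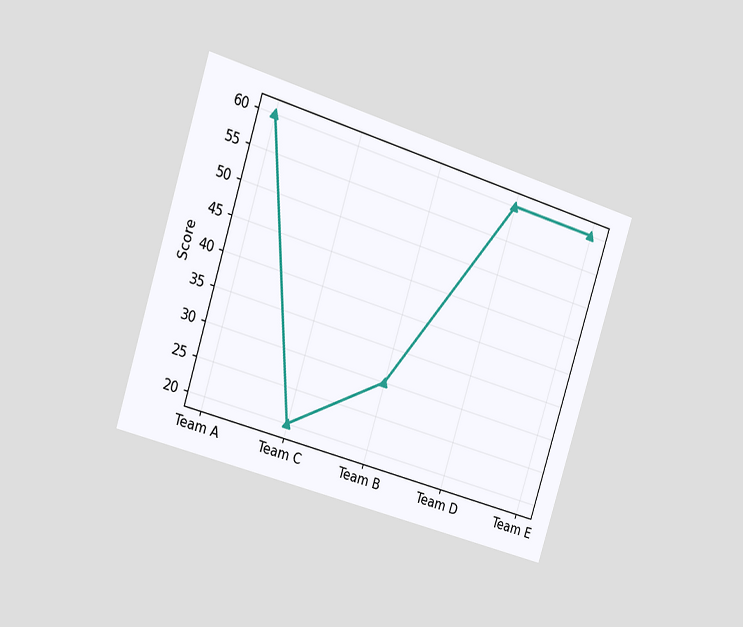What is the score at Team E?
60

The chart is tilted about 17° clockwise and viewed slightly from the left. At Team E, the line is at 60.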